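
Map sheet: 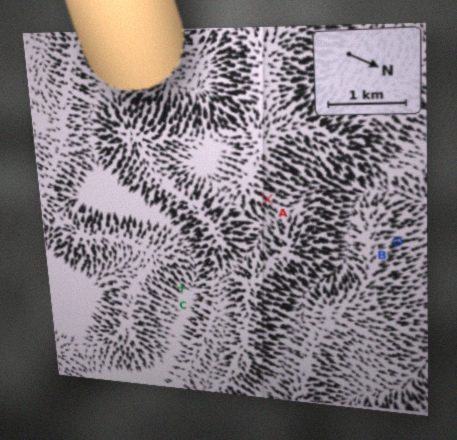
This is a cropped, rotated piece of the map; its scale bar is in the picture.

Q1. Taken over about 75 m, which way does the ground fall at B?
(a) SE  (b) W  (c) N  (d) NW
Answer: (d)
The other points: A N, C N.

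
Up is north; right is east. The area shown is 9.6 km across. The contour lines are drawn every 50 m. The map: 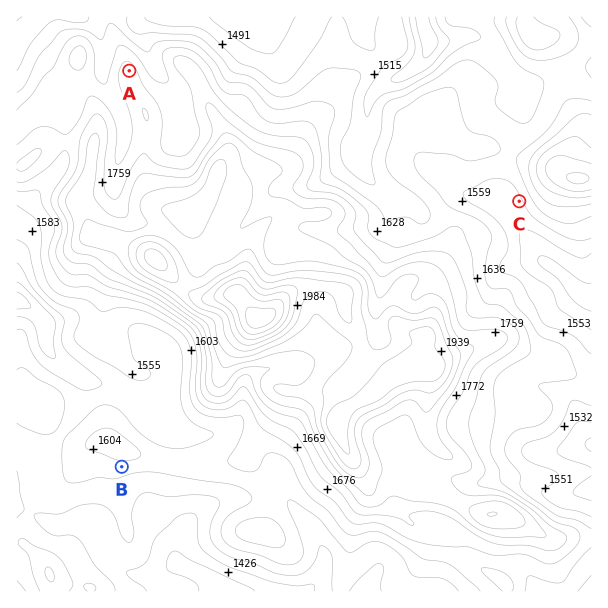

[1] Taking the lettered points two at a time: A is above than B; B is above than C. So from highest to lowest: A B C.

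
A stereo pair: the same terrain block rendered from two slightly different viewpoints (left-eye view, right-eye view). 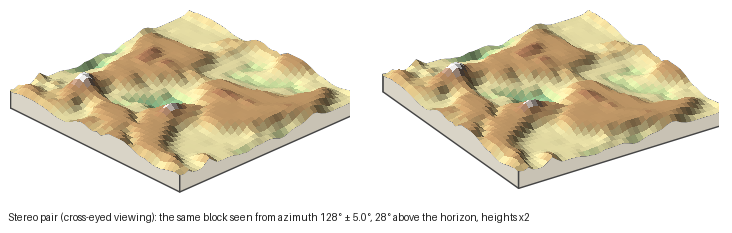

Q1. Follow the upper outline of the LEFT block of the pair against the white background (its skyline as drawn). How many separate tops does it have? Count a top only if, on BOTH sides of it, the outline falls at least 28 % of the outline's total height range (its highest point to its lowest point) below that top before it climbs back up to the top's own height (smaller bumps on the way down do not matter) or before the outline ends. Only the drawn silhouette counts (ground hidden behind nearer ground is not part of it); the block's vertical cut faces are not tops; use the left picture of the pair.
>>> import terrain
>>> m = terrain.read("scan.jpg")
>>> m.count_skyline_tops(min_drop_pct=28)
1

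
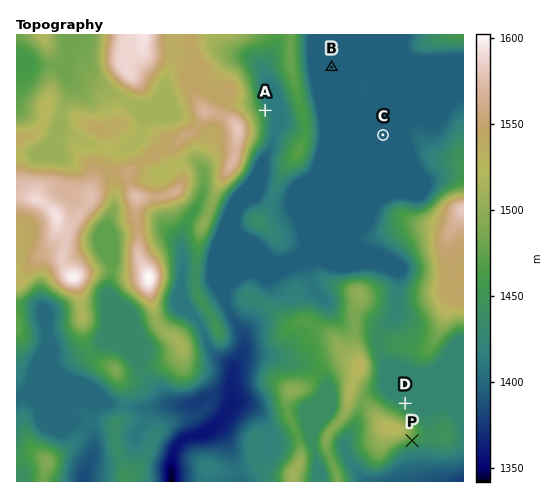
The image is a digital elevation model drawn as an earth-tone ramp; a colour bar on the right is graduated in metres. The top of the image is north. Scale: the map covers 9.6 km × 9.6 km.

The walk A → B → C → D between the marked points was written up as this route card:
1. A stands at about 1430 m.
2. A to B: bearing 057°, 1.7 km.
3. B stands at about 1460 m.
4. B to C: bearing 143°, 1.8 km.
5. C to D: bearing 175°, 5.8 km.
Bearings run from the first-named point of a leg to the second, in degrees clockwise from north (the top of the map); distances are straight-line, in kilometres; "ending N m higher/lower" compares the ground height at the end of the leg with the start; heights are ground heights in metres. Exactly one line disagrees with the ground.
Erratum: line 3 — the height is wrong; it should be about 1400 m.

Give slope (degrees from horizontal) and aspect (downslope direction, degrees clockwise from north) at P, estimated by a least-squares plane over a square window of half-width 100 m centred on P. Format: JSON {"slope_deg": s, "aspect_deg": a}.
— {"slope_deg": 12, "aspect_deg": 149}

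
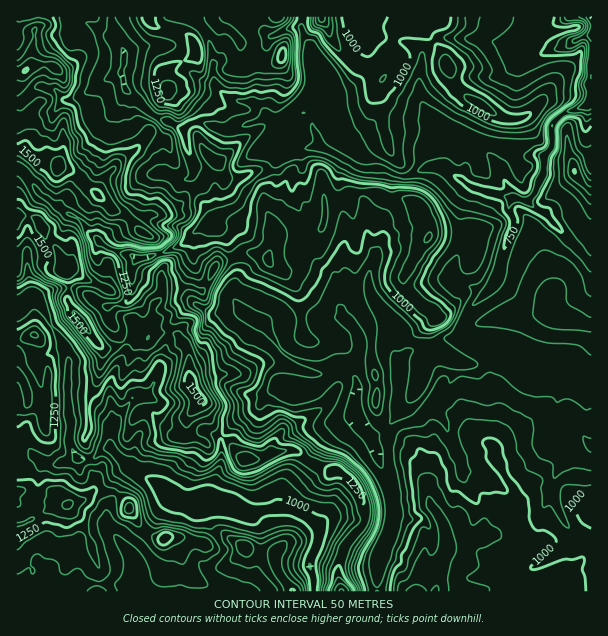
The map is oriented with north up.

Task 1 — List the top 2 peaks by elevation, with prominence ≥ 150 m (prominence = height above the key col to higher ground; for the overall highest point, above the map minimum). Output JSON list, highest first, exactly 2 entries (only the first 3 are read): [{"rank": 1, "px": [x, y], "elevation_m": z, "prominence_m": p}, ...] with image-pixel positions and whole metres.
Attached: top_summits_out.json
[{"rank": 1, "px": [66, 272], "elevation_m": 1598, "prominence_m": 1104}, {"rank": 2, "px": [59, 167], "elevation_m": 1579, "prominence_m": 204}]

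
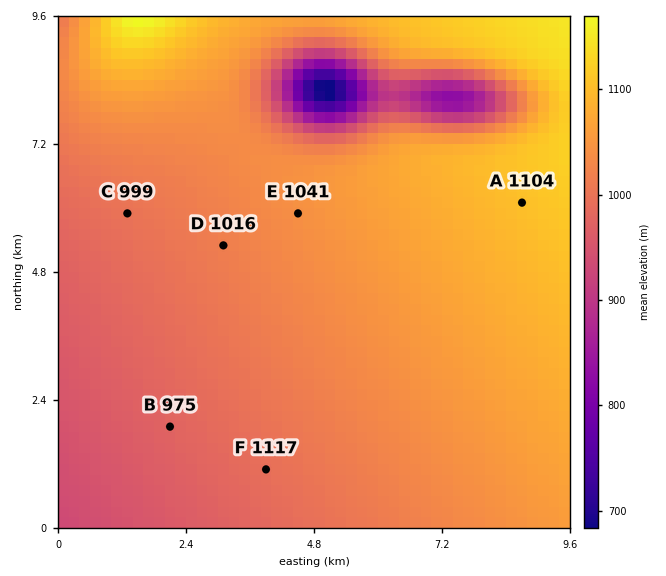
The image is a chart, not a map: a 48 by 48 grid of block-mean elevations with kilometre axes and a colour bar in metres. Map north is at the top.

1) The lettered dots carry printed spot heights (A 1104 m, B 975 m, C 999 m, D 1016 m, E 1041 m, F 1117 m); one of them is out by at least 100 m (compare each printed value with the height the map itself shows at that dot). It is F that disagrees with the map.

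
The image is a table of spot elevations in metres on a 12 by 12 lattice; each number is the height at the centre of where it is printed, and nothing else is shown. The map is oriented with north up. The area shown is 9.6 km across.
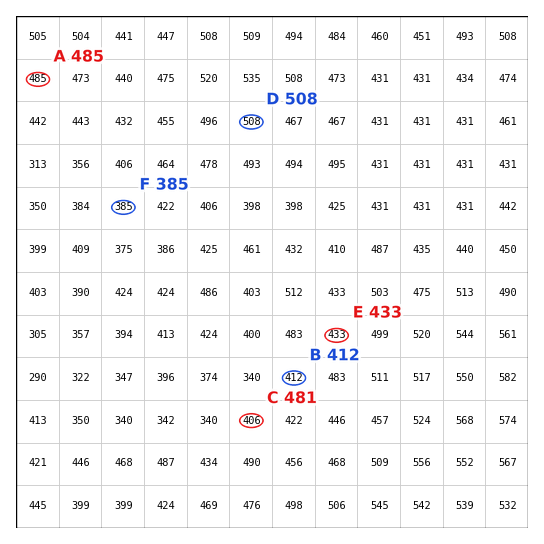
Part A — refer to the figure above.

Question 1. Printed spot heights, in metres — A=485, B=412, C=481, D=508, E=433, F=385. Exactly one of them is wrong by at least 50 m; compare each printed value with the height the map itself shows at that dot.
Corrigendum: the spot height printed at C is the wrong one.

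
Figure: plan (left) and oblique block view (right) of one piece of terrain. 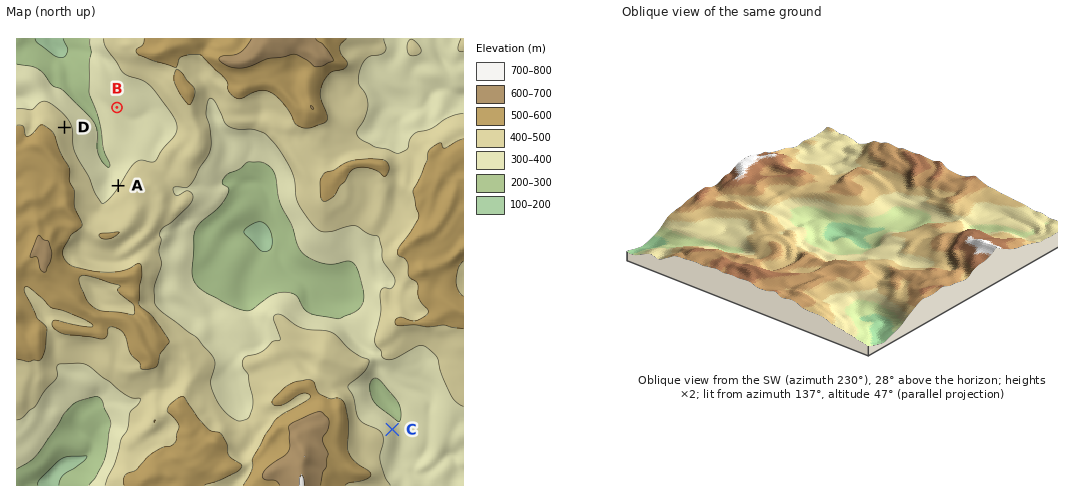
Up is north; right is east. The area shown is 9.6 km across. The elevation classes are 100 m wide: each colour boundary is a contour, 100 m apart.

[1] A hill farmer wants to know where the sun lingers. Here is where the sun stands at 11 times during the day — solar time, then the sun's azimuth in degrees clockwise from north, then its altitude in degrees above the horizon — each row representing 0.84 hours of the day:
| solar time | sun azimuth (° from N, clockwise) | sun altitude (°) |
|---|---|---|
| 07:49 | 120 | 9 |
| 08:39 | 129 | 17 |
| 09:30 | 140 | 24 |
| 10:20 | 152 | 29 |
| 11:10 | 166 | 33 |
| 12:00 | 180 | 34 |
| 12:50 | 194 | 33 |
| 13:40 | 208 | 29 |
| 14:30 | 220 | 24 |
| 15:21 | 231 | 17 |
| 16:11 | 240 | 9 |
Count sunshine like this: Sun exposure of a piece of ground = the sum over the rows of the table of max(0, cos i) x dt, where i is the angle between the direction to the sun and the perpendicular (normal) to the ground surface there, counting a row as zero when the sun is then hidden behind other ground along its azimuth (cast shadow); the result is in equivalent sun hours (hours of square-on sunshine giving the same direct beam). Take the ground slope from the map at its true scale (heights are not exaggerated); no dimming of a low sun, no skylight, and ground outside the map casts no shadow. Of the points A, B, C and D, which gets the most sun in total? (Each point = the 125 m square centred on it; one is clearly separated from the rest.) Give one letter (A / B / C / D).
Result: B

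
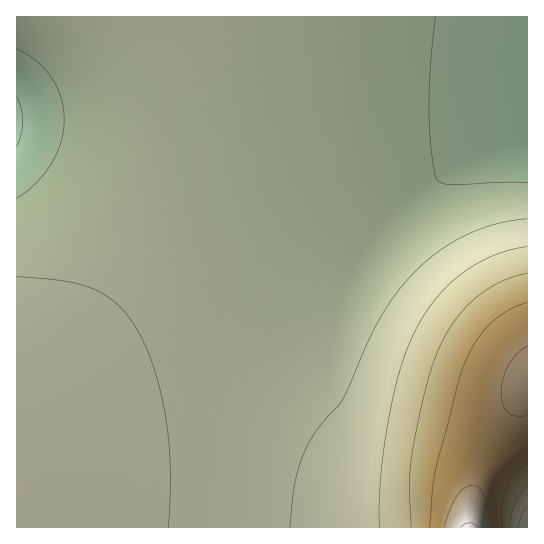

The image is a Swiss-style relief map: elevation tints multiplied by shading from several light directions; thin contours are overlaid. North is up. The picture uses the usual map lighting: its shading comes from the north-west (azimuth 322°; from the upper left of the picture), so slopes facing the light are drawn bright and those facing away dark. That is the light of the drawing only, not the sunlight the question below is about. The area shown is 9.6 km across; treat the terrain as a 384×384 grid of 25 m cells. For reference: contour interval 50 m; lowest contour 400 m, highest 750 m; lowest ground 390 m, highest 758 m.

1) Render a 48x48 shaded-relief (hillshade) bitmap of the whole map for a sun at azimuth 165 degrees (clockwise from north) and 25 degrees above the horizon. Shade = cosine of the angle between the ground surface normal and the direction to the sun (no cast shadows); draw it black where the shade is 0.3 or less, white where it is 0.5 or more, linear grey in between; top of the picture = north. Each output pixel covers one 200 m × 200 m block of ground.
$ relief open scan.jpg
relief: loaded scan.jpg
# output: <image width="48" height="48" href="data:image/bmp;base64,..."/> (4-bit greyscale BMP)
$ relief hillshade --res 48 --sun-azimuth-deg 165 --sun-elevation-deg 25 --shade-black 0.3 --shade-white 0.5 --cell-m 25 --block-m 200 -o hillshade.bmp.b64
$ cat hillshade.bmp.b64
<image width="48" height="48" href="data:image/bmp;base64,Qk32BAAAAAAAAHYAAAAoAAAAMAAAADAAAAABAAQAAAAAAIAEAAATCwAAEwsAABAAAAAAAAAAAAAAABEREQAiIiIAMzMzAERERABVVVUAZmZmAHd3dwCIiIgAmZmZAKqqqgC7u7sAzMzMAN3d3QDu7u4A////AJmZmZmZmZmZmZmZmZmZmZmIiIdkIjat/5mZmZmZmZmZmZmZmZmZmZmIiIdlM0at/5mZmZmZmZmZmZmZmZmZmZiIiId2RFet/5mZmZmZmZmZmZmZmZmZmYiIiHd2VVet/5mZmZmZmZmZmZmZmZmZmIiId3dmZmit/5mZmZmZmZmZmZmZmZmZmIiHd3ZmZnis/5mZmZmZmZmZmZmZmZmZiIiHd3ZmZ3mr35mZmZmZmZmZmZmZmZmZiIiHd2ZmZ4mrzZmZmZmZmZmZmZmZmZmZiIiHd2ZmZ4mrzJmZmZmZmZmZmZmZmZmZiIh3d2ZmZ4iavJmZmZmZmZmZmZmZmZmZiIh3d2ZmZ3iau5mZmZmZmZmZmZmZmZmZiIh3d2ZmZ3iZqpmZmZmZmZmZmZmZmZmZiIh3dmZmZ3eJmpmZmZmZmZmZmZmZmZmZmIh3dmZmZneImZmZmZmZmZmZmZmZmZmZmIh3dmZmZmd3iJmZmZmZmZmZmZmZmZmZmIh3dmZlVmZnd5mZmZmZmZmZmZmZmZmZmIh3ZmZVVVVmZ5mZmZmZmZmZmZmZmZmZmYh3ZmVVVVVVZpmZmZmZmZmZmZmZmZmZmYh3ZmVVRERFVZmZmZmZmZmZmZmZmZmZmYh3ZlVURERERImZmZmZmZmZmZmZmZmZmZiHZlVUREMzRIiJmZmZmZmZmZmZmZmZmZiHdlVEQzMzM4iImZmZmZmZmZmZmZmZmZiHdmVUQzMzM4iIiZmZmZmZmZmZmZmZmZmIdmVUQzMyIoiIiJmZmZmZmZmZmZmZmZmId2VUQzMyIniIiImZmZmZmZmZmZmZmZmYh2ZVRDMyIneIiIiZmZmZmZmZmZmZmZmZh3ZVRDMzInd4iIiZmZmZmZmZmZmZmZmZiHdlVEMzM2d3iIiJmZmZmZmZmZmZmZmZmIdmVURDM2d3iIiJmZmZmZmZmZmZmZmZmYh3ZVVEQ2Z3eIiJmZmZmZmZmZmZmZmZmZiHdmVVRFZneIiJmZmZmZmZmZmZmZmZmZmYd2ZlVVZneIiJmZmZmZmZmZmZmZmZmZmZiHd2ZlZneIiJmZmZmZmZmZmZmZmZmZmZmYh3d1ZneIiJmZmZmZmZmZmZmZmZmZmZmZmIiFZ3iIiZmZmZmZmZmZmZmZmZmZmZmZmZmWd3iIiZmZmZmZmZmZmZmZmZmZmZmZmZmXeIiImZmZmZmZmZmZmZmZmZmZmZmZmZmYiIiZmZmZmZmZmZmZmZmZmZmZmZmZmZmZmZmZmZmZmZmZmZmZmZmZmZmZmZmZmZmaqpmZmZmZmZmZmZmZmZmZmZmZmZmZmZmbuqqpmZmZmZmZmZmZmZmZmZmZmZmZmZmcu6qqqqmZmZmZmZmZmZmZmZmZmZmZmZmcu7qqqqqqqpmZmZmZmZmZmZmZmZmZmZmcy7qqqqqqqqqqmZmZmZmZmZmZmZmZmZmcy7uqqqqqqqqqqqqZmZmZmZmZmZmZmZmsy7uqqqqqqqqqqqqqqpmZmZmZmZmZmqqsy7u6qqqqqqqqqqqqqqqpmZmZmZmaqqqg=="/>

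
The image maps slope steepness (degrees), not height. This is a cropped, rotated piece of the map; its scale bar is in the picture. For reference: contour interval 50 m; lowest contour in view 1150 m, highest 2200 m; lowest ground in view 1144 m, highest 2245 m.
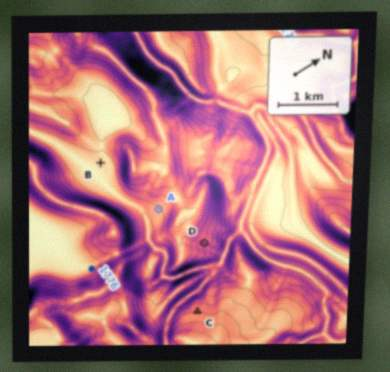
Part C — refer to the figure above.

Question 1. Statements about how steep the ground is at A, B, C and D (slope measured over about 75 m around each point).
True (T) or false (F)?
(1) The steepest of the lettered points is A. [F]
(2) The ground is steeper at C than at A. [T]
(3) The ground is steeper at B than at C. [F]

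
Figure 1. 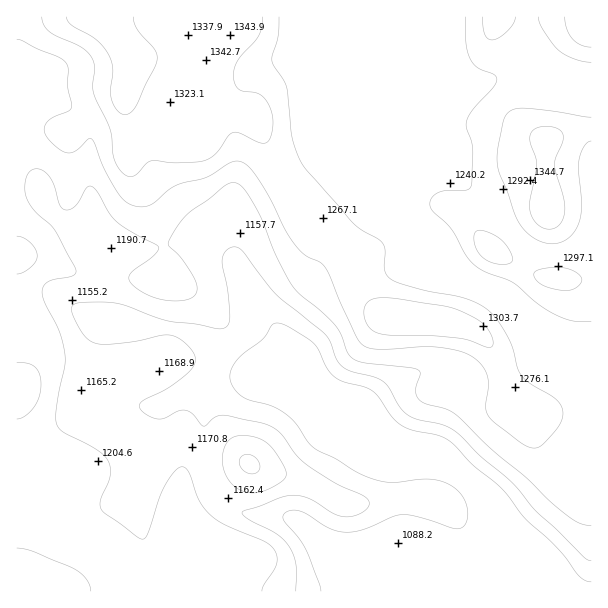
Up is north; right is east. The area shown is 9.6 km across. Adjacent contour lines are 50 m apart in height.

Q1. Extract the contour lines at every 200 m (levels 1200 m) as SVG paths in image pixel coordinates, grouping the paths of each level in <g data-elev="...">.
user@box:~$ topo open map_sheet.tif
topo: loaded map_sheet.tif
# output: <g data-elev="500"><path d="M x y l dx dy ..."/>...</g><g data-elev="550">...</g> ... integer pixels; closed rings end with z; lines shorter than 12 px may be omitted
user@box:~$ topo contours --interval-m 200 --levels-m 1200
<g data-elev="1200"><path d="M262 591l2-6 13-21 0-7-2-6-10-9-40-17-15-10-10-14-10-27-5-7-3 0-5 2-11 14-7 17-10 31-5 8-3 0-4-2-32-24-4-4 0-9 9-24 0-8-2-7-5-6-8-6-33-18-4-5-2-4 1-17 7-37 1-12-5-23-16-31-2-12 2-5 4-3 24-6 4-3 0-3-22-41-19-17-8-12-2-9 0-9 3-8 4-4 4-1 5 0 8 7 5 10 5 18 4 5 5 1 6-3 5-6 7-12 3-3 3 0 6 6 11 21 8 9 15 10 26 14 1 3-3 5-24 18-3 4 0 3 6 8 11 7 12 5 13 2 12-1 8-2 5-4 1-6-2-9-9-14-18-20 4-11 11-15 9-9 17-11 18-15 6-1 6 1 7 8 12 20 17 42 16 30 9 10 20 16 15 15 5 8 7 18 4 6 12 6 48 5 8 2 1 4-4 18 1 4 3 5 6 3 20 5 9 5 34 33 37 30 32 31 20 14 13 4"/><path d="M247 492l11 0 13-4 12-8 3-3 0-4-9-18-10-12-13-6-15-1-8 2-5 6-3 11 0 10 2 9 6 9 8 6z"/></g>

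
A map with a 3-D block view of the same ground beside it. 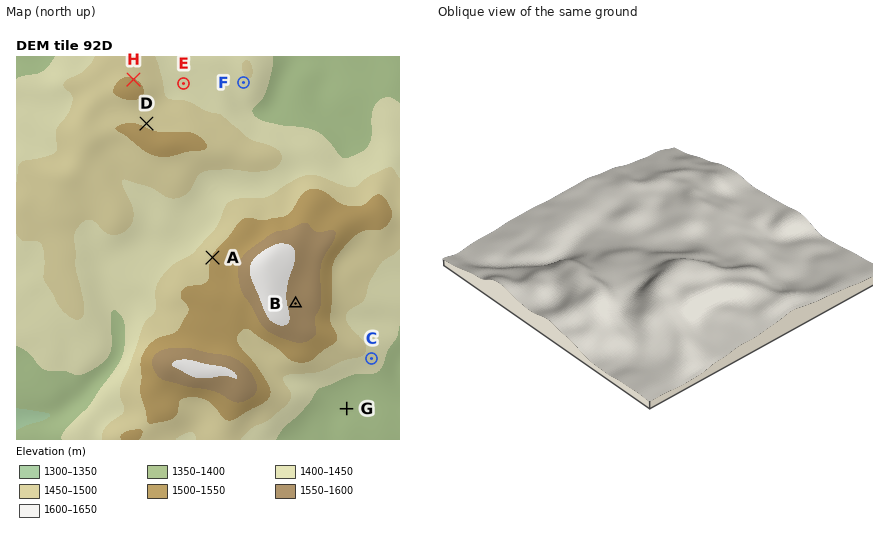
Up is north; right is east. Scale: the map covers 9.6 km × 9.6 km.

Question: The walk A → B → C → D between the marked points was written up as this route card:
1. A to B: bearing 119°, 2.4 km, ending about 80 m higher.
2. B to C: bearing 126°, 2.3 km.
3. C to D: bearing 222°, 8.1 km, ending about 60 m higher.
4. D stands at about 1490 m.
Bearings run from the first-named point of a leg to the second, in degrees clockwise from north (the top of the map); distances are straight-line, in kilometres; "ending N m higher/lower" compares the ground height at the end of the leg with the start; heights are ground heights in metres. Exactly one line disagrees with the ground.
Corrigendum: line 3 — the bearing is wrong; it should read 316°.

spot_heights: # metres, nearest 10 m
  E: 1440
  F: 1440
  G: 1370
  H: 1500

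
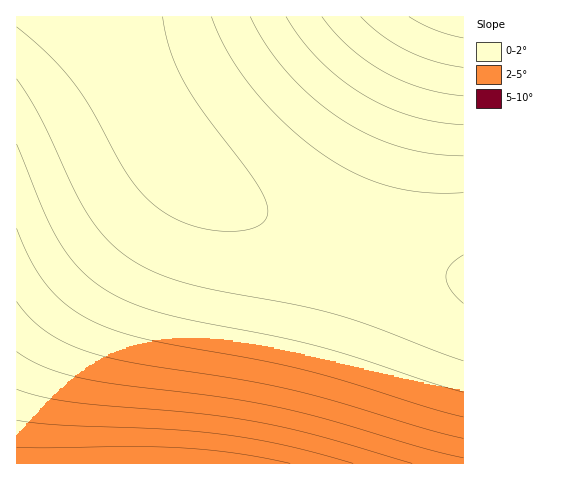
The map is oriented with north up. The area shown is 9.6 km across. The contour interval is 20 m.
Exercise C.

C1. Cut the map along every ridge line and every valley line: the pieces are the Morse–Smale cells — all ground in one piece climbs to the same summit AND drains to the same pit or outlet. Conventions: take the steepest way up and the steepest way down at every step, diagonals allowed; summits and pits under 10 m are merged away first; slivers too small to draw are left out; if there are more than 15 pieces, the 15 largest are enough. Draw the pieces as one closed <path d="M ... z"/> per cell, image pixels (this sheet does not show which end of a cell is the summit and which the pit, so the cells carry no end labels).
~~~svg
<path d="M97 16l-81 1 0 446 447 1 1-187-60-13-84-25-64-26-50-28-29-26-14-19-23-39z"/><path d="M463 16l-365 1 42 84 23 39 14 19 29 26 50 28 64 26 84 25 59 12z"/>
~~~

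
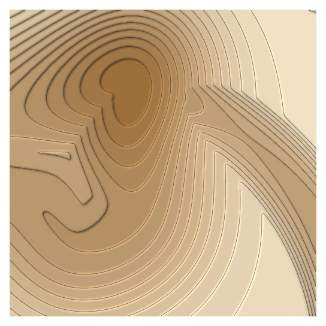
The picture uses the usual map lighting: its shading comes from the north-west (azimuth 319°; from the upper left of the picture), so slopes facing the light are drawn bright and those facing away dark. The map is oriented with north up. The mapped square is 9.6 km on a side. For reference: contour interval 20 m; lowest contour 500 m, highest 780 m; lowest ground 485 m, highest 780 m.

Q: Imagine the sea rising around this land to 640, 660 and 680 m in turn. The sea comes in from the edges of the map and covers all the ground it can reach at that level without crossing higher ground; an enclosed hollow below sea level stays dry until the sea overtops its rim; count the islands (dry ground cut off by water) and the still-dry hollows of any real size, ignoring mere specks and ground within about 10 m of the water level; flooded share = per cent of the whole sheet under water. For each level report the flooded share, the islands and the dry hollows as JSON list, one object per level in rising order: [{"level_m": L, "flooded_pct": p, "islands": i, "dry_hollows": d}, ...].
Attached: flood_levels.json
[{"level_m": 640, "flooded_pct": 58, "islands": 0, "dry_hollows": 0}, {"level_m": 660, "flooded_pct": 65, "islands": 0, "dry_hollows": 0}, {"level_m": 680, "flooded_pct": 71, "islands": 0, "dry_hollows": 0}]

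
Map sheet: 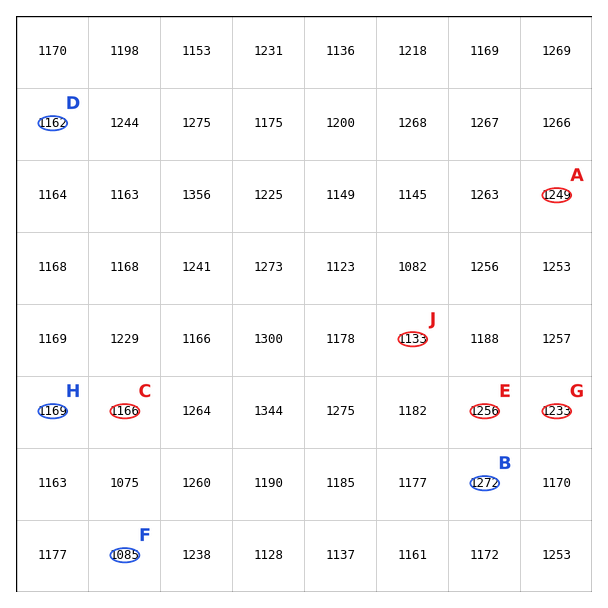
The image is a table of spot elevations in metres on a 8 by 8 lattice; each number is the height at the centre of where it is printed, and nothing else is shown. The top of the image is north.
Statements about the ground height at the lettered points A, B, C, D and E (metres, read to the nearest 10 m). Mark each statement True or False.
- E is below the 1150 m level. False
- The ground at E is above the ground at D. True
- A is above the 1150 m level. True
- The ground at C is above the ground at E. False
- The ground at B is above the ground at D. True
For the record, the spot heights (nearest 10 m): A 1250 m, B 1270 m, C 1170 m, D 1160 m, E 1260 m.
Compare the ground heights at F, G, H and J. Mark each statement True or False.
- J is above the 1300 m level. False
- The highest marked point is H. False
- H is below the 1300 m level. True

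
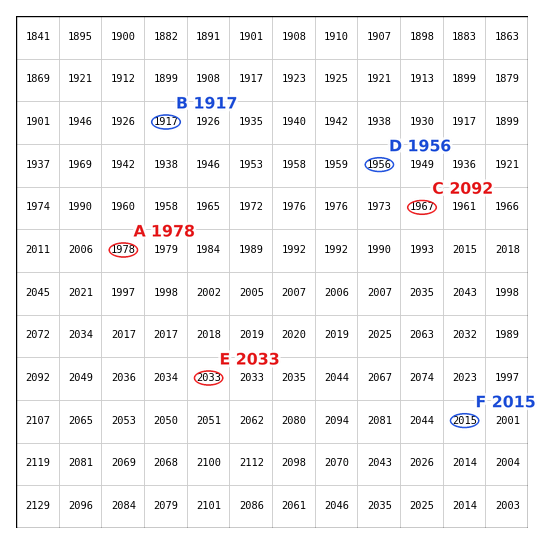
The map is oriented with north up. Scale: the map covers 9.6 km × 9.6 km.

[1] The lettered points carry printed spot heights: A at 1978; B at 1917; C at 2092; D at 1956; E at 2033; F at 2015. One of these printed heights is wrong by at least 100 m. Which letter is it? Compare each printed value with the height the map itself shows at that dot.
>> C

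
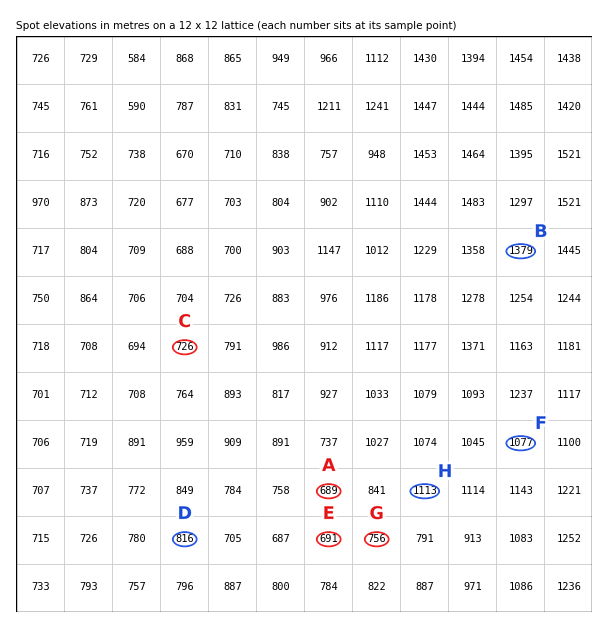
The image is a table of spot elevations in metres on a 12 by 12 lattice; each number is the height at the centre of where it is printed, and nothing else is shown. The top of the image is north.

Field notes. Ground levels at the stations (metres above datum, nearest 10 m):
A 690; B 1380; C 730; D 820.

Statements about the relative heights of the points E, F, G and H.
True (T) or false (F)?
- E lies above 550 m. T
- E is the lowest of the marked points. T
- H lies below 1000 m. F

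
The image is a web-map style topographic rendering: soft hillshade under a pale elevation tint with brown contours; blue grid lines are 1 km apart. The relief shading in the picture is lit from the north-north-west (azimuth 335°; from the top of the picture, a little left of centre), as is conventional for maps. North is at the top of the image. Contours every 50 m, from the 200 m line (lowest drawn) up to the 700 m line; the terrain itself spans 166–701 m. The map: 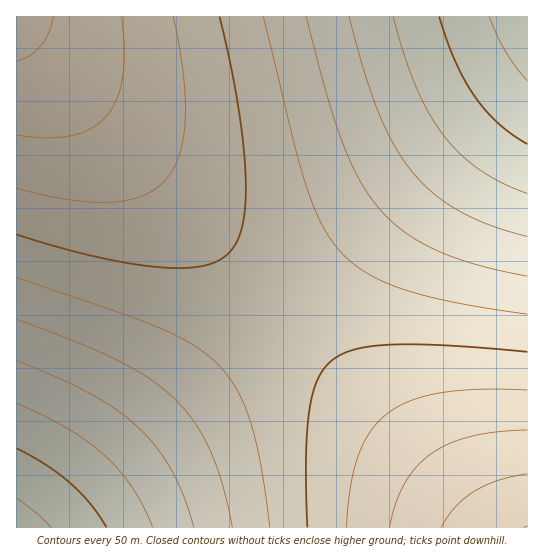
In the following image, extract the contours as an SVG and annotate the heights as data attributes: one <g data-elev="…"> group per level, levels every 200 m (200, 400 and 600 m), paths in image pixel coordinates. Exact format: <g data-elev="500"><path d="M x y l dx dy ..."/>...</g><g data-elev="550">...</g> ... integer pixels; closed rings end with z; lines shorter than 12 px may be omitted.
<g data-elev="200"><path d="M17 498l18 14 16 15"/><path d="M527 81l-21-28-17-36"/></g><g data-elev="400"><path d="M17 319l61 24 40 17 32 19 24 19 20 24 16 28 13 35 9 42"/><path d="M527 276l-52-12-39-14-31-18-14-11-12-12-19-28-17-38-16-48-21-78"/></g><g data-elev="600"><path d="M527 430l-30 2-26 4-21 7-19 11-14 13-12 16-9 20-7 24"/><path d="M17 135l29 3 25-2 20-8 15-11 11-18 6-22 1-28-3-32"/></g>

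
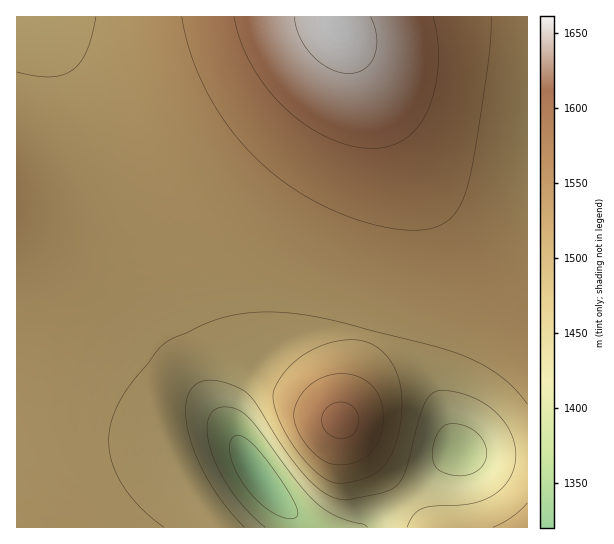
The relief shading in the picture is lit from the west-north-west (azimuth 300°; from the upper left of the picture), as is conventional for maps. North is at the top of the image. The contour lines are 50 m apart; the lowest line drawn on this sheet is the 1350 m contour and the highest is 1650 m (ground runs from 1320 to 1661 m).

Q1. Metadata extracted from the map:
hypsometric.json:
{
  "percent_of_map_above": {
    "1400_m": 96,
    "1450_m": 90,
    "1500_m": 75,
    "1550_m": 22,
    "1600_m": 8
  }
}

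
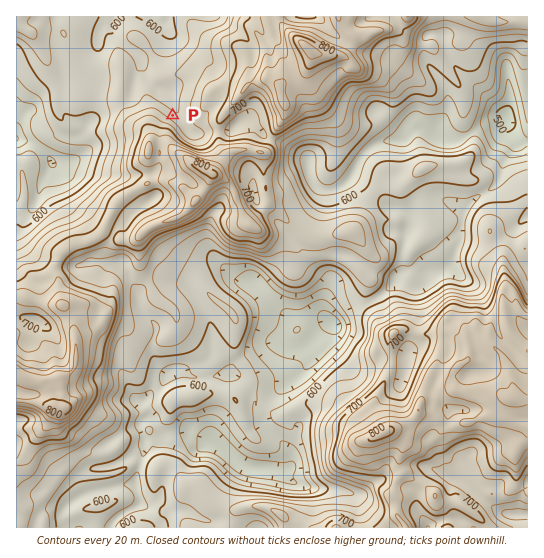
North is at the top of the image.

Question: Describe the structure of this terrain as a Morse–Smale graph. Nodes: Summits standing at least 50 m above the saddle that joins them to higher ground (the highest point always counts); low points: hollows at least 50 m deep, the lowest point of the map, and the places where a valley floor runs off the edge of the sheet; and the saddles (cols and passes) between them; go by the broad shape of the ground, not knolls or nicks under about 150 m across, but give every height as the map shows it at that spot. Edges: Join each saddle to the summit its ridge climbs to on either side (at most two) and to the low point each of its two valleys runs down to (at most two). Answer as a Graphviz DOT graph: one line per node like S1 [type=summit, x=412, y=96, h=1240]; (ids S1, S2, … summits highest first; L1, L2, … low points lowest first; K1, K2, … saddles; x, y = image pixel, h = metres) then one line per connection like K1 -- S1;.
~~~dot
graph terrain {
  S1 [type=summit, x=306, y=47, h=832];
  S2 [type=summit, x=62, y=407, h=814];
  S3 [type=summit, x=385, y=433, h=811];
  S4 [type=summit, x=211, y=174, h=809];
  L1 [type=low, x=506, y=118, h=488];
  L2 [type=low, x=333, y=323, h=505];
  L3 [type=low, x=17, y=139, h=517];
  L4 [type=low, x=235, y=458, h=522];
  L5 [type=low, x=518, y=514, h=631];
  K1 [type=saddle, x=446, y=425, h=742];
  K2 [type=saddle, x=395, y=486, h=726];
  K3 [type=saddle, x=78, y=243, h=708];
  K4 [type=saddle, x=219, y=131, h=690];
  K5 [type=saddle, x=271, y=139, h=686];
  K6 [type=saddle, x=318, y=237, h=653];
  K7 [type=saddle, x=150, y=285, h=642];
  K8 [type=saddle, x=367, y=303, h=595];
  K9 [type=saddle, x=265, y=409, h=579];
  K1 -- S3;
  K1 -- L1;
  K1 -- L5;
  K2 -- S3;
  K2 -- L4;
  K2 -- L5;
  K3 -- S2;
  K3 -- S4;
  K3 -- L3;
  K4 -- S1;
  K4 -- S4;
  K4 -- L1;
  K4 -- L3;
  K5 -- S1;
  K5 -- S4;
  K5 -- L1;
  K6 -- S1;
  K6 -- S4;
  K6 -- L1;
  K6 -- L2;
  K7 -- S1;
  K7 -- S4;
  K7 -- L2;
  K8 -- S1;
  K8 -- S3;
  K8 -- L1;
  K8 -- L2;
  K9 -- S1;
  K9 -- S3;
  K9 -- L2;
  K9 -- L4;
}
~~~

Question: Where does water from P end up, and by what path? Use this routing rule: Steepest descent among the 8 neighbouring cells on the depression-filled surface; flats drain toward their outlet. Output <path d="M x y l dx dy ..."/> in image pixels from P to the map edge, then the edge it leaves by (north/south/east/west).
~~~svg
<path d="M173 115l2-2 0-7-2-5 0-4-4-3-8-1-15-15-1-3-2-12-2-5-7-7-1 0-11-9-1 0-10-9 0-10 3-4 0-2"/>
exit: north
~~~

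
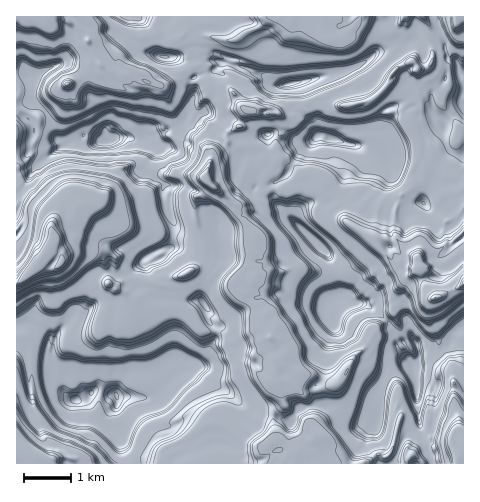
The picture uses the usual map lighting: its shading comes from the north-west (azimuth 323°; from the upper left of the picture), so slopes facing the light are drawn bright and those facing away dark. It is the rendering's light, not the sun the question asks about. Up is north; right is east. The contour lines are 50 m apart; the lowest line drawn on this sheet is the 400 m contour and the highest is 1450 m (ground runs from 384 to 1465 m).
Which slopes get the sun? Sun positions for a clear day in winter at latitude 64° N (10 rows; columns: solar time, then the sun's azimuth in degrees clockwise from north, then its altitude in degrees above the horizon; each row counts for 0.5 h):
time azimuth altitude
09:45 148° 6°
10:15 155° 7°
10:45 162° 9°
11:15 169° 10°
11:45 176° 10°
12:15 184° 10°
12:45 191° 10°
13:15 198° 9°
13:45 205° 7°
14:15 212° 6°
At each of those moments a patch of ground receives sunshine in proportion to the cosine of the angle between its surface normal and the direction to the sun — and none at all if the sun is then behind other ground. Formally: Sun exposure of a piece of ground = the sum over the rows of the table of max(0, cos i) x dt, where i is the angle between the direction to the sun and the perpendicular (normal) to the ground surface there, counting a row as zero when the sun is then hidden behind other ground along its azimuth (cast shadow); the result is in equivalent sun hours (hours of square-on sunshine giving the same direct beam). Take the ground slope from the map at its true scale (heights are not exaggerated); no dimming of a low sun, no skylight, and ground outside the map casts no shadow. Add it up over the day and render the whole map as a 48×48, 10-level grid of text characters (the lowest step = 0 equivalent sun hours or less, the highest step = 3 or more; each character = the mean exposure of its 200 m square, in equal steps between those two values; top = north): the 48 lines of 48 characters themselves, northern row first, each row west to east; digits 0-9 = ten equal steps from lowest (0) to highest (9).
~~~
432222221000000111222110025422222221124227572433
999553222000000111221000047742222222252123112369
533863212000000011223323555687753222432100001265
898654322200000123222576532247899988720000000138
774310022121000000222112322222334454100000000237
134100022222100000122000002345543200000007515213
010000122222221001221000000000000000000043773321
000127378532354221342110000000000000000252223222
002644345678888841233111000000001100002732223242
001469823455665433123210000001222233578542224410
000131110002345662000013677532279668789742222420
000000000000011210000000345543631467753253221220
000000000000000000000003422246100001111115221012
000000000000000000000011110010000000000001321023
000000000000000000000001111110000000000000222213
000000000000000000000100111121000000000000122210
000000000000000000000110111221111000000000111111
000000000000000165552000011211222100000000111111
000001110000000000258500001112222210000000000001
000001112221012002379830000357752210000000000000
100001122642112002355662100112312210000000000000
010001128722112003222245100001132210000000000000
000001144222322102221114210000036346000000000000
000111142237832211221112221000003735820000000000
000120232244335400111112222210000263483121000000
001221332521340000011111222211000027438311000000
002326669773200000002100222001100012743621110000
028999872112100111442101222321241111363352530000
699999622201222237632112222211320111136443510001
999984232562222222364252222211200000001359420028
897227874222222222103366322001000000000123435789
944994110222222222200325522100000000000136689998
321121101222222366210232222210000000000162599876
111221101222235988731112222220000000001132365541
001101124676799433599522532221000000012222126300
000001126546643667544532232222100000012201001000
000002334555666200143342132222100000222100000000
000000012222111000000032312222100001423000000000
000000000111110000000012342222232004334000000200
000000001111100000000004263222242246241000000010
000000000000100000000001227425534683210011000000
000000000000000000000000112652200011200011000000
000000000000000000001221110021000001100010000000
000000000000000000012222100000010000000011001000
000000000000010000022222100000121000000010000101
100000000000010001222222101222222200000010001222
210000000000110122222122232222222220000020002442
222113220001221222222222242222222221004742722442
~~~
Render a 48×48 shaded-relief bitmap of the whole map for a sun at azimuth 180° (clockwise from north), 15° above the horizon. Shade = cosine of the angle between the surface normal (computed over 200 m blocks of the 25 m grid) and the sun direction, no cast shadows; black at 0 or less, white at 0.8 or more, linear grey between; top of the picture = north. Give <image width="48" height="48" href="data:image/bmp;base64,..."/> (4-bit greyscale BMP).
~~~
<image width="48" height="48" href="data:image/bmp;base64,Qk32BAAAAAAAAHYAAAAoAAAAMAAAADAAAAABAAQAAAAAAIAEAAATCwAAEwsAABAAAAAAAAAAAAAAABEREQAiIiIAMzMzAERERABVVVUAZmZmAHd3dwCIiIgAmZmZAKqqqgC7u7sAzMzMAN3d3QDu7u4A////AFUQAzAAADQUVVRFRVhlVVVVUAAjc1BnhFEAAAAAACQANFVVVURVVVVVMAACYQFWdSAAAAAAAQQgAUVVVUAEQUVUAQABQgRDRQAAAAAARQFCACVVVUEBACVABAAARTJBAgAQAAAUNCAAMhNVVVQgEwAARVRSRSBAAAIAAAFDAUAAAhAkQ0VVqSACVYVTRAAxIBAAMhESATQxABAAAlWJmrZXhoZTQgABACARV5dFh1VVMAEABVepabmauGlTEAAAACEkaImIuWVVUgAzV2qFVVd2ilqEABM0IRQ1VVd3hlVVVSAVVmhVVVQgGHilADNFMwRVaJu7u6mGVVZVdVVVVTAAAHWFQmRBARVmm8zczNzLiLuXhUVVVTAwADVlSZdBAEV4iYnMvNy7zM2oZWVVVBMAAAVXWYh2EVVrdVeru7u7u7u4RYZVUwAAAANWZ4vLZVVZhVNWdmiru7hHVWVVQBAAAgACl63spoVqtlIlVVVou3MWZmVVAAADQAAFyr792sqbyphFVVVVZkBWeoVSAwM1UAAmi8zv7f7Km8t2dVVVVVaWqnVAJUWGVGZWapiLzv/+3KlodVVVVnqFhlVUVYa7u7mZe4QRfr///rdVNENFV5hkBFVXZZmbzIm4maUAAwnu7cuWVTABRFVVAFVVRWZVdpqIlYYAAABpmqu6llMAAQRVMEVSNAAAWLmKZDETMAAVU2eJZWqVAkRVVFVTQwADe5m4RAAzQzAEQUdWeom6Y1VVVVVTQAB8qauUMQAAAzETElhli6VoZFVVVVQBAAjcqqUAAAAAABMgBFiWVnVTJVVVaVABAozJZxAAAAAUIAMQFVa6ZSRRN1VWqUAhJ7p1QAAkREJFUxEBNVWKdBVRVmmstQJEq6dVMTRFRVNVVTAAJFRDQhQyQ1nucANYu7dVVFRCJVZlVUAAAAAAAAADdXnGICVXZ3ZVMhAAAldVVTAAAAAAAAAEh2dwElVVRFVTAAAAAFVVVSEAAAAAAAMyEAADJFVVZBAAAAEkUEVVVCVAAAAAAAAAAAADFVVVUgAAEjRVUzVVRERTAAAAAAAAAxAAJVU0MBAAADVVVVVURWRVVCMAABJIhSEARlUSRlIAJWVVWWVDVjRmvbmpp2Z6hSADRnVmeqmqu5ZVelUzRARW3/7dzLzLlkAER7vLiKzu7cypl1U1QRRJzv7v7v/9ylUUV5uXVWvL3u7blVVXQER8zMrf//7euoimVAAAAAR1RFjLdVVnUlVprIm+/tzMl6qVUQAAAAAAAAA7hVVlZUUgFlq7qYmVNZlUQiACEAAAACIElXdlVFVAADZmVVMABGZCIQKK3bljAAAwaal1Q5vGACVVVAAAAVVDElnMzd3cyjASBoRlSM7v2GVUQAACRFVXiamIibze/9gkEQE0bN3N3IVTADV7uFVpu5dmm7vMzNuVUwQ1rdzNyVVQAkRnZVVWVXiJu6qHZ5mGVVVWvMzLllRAIAA1VVVUMiarhmVVVVllWGdXq9umVlUyIAAlVVVVUwKqZVVVVFhlWnhoiw=="/>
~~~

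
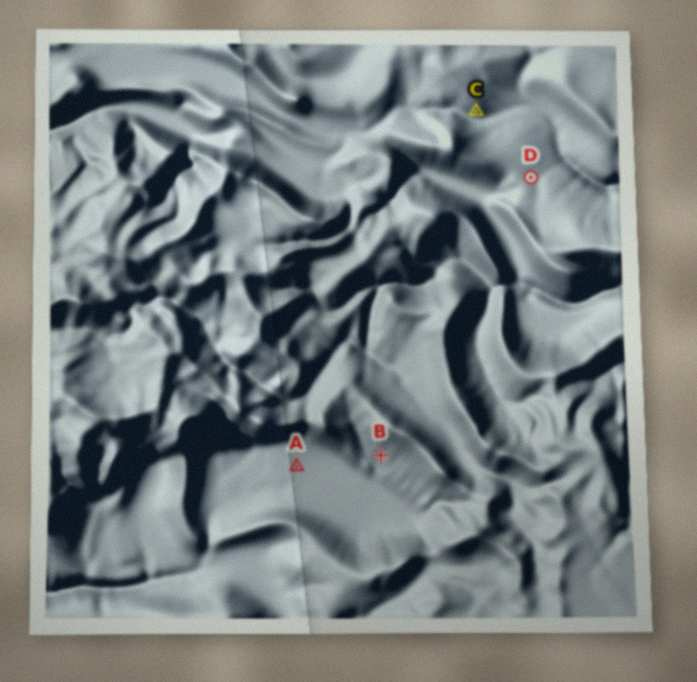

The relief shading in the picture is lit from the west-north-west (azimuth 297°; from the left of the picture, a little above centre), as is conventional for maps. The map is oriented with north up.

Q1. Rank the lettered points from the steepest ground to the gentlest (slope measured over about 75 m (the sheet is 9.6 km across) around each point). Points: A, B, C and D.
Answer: B C D A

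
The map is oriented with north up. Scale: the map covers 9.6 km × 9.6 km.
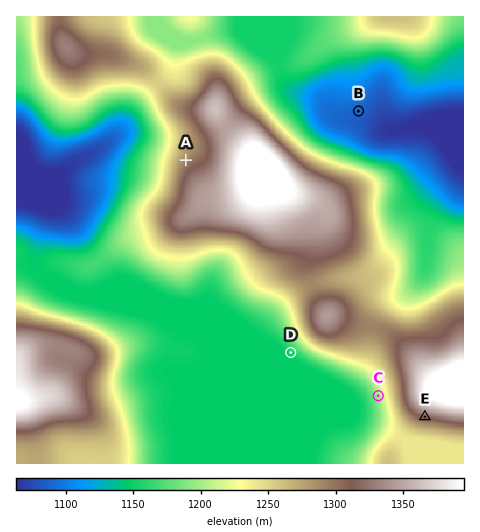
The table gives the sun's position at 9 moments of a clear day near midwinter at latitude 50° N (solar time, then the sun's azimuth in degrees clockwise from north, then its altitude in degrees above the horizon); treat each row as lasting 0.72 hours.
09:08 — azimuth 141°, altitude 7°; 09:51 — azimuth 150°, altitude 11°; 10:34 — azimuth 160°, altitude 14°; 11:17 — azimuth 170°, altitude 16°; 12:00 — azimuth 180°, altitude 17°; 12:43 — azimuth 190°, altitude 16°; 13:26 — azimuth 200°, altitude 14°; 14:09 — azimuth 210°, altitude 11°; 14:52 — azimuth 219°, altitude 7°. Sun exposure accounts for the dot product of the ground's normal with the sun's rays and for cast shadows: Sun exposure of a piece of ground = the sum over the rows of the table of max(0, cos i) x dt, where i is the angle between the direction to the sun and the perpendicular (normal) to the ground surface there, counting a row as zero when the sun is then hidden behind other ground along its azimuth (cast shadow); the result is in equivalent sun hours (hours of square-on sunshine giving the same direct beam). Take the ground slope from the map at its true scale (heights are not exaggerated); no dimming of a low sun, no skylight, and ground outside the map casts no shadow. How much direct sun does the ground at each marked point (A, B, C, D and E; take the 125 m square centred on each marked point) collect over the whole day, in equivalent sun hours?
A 1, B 1.4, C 1.7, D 1.8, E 2.4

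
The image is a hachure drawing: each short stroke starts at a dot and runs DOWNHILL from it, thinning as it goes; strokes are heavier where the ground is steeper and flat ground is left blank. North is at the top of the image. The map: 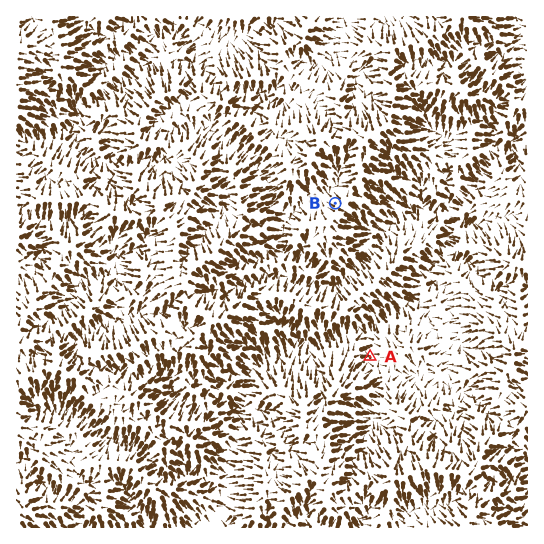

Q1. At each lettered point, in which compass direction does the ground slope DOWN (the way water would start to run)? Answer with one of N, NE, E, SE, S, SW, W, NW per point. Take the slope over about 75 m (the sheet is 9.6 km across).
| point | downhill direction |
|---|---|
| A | NW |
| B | NW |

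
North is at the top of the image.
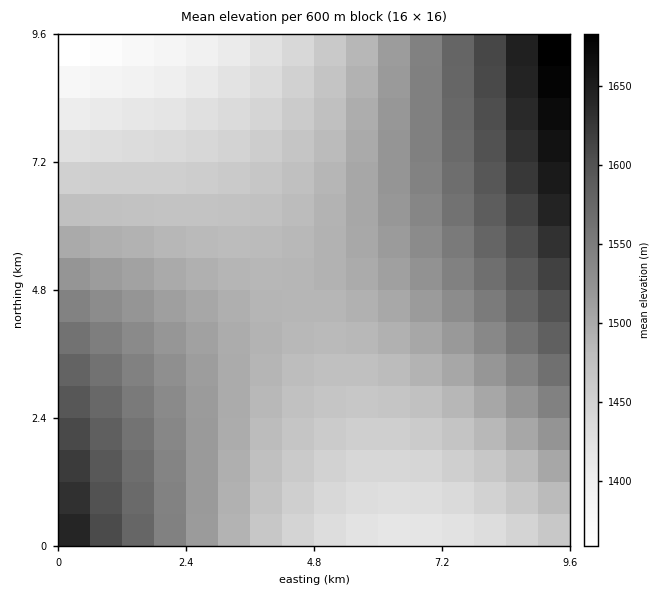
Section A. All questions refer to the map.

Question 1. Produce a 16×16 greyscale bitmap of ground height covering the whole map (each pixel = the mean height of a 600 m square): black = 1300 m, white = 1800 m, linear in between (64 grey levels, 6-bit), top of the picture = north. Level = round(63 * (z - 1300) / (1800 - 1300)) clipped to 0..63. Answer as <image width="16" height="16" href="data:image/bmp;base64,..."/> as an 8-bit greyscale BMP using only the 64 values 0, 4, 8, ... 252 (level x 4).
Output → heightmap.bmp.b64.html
<image width="16" height="16" href="data:image/bmp;base64,Qk02BQAAAAAAADYEAAAoAAAAEAAAABAAAAABAAgAAAAAAAABAAATCwAAEwsAAAABAAAAAAAAAAAAAAEBAQACAgIAAwMDAAQEBAAFBQUABgYGAAcHBwAICAgACQkJAAoKCgALCwsADAwMAA0NDQAODg4ADw8PABAQEAAREREAEhISABMTEwAUFBQAFRUVABYWFgAXFxcAGBgYABkZGQAaGhoAGxsbABwcHAAdHR0AHh4eAB8fHwAgICAAISEhACIiIgAjIyMAJCQkACUlJQAmJiYAJycnACgoKAApKSkAKioqACsrKwAsLCwALS0tAC4uLgAvLy8AMDAwADExMQAyMjIAMzMzADQ0NAA1NTUANjY2ADc3NwA4ODgAOTk5ADo6OgA7OzsAPDw8AD09PQA+Pj4APz8/AEBAQABBQUEAQkJCAENDQwBEREQARUVFAEZGRgBHR0cASEhIAElJSQBKSkoAS0tLAExMTABNTU0ATk5OAE9PTwBQUFAAUVFRAFJSUgBTU1MAVFRUAFVVVQBWVlYAV1dXAFhYWABZWVkAWlpaAFtbWwBcXFwAXV1dAF5eXgBfX18AYGBgAGFhYQBiYmIAY2NjAGRkZABlZWUAZmZmAGdnZwBoaGgAaWlpAGpqagBra2sAbGxsAG1tbQBubm4Ab29vAHBwcABxcXEAcnJyAHNzcwB0dHQAdXV1AHZ2dgB3d3cAeHh4AHl5eQB6enoAe3t7AHx8fAB9fX0Afn5+AH9/fwCAgIAAgYGBAIKCggCDg4MAhISEAIWFhQCGhoYAh4eHAIiIiACJiYkAioqKAIuLiwCMjIwAjY2NAI6OjgCPj48AkJCQAJGRkQCSkpIAk5OTAJSUlACVlZUAlpaWAJeXlwCYmJgAmZmZAJqamgCbm5sAnJycAJ2dnQCenp4An5+fAKCgoAChoaEAoqKiAKOjowCkpKQApaWlAKampgCnp6cAqKioAKmpqQCqqqoAq6urAKysrACtra0Arq6uAK+vrwCwsLAAsbGxALKysgCzs7MAtLS0ALW1tQC2trYAt7e3ALi4uAC5ubkAurq6ALu7uwC8vLwAvb29AL6+vgC/v78AwMDAAMHBwQDCwsIAw8PDAMTExADFxcUAxsbGAMfHxwDIyMgAycnJAMrKygDLy8sAzMzMAM3NzQDOzs4Az8/PANDQ0ADR0dEA0tLSANPT0wDU1NQA1dXVANbW1gDX19cA2NjYANnZ2QDa2toA29vbANzc3ADd3d0A3t7eAN/f3wDg4OAA4eHhAOLi4gDj4+MA5OTkAOXl5QDm5uYA5+fnAOjo6ADp6ekA6urqAOvr6wDs7OwA7e3tAO7u7gDv7+8A8PDwAPHx8QDy8vIA8/PzAPT09AD19fUA9vb2APf39wD4+PgA+fn5APr6+gD7+/sA/Pz8AP39/QD+/v4A////AKycjHxsYFRMRDw8PDxETFSomIh8bGBYTEhEQEBETFRcpJSIeGxkWFBMSEhITFRcaJyQhHhsZFxUUExQUFRcZHCUjIB4bGRcWFRUVFhgaHB8jIR8dGxkYFxYWFxgaHB4hIR8eHBoZGBcXFxgaGx4hJB8dHBsZGRgYGBgZGx0gIyYcGxoZGBgYGBgZGhwfIiUoGRkYGBcXFxcYGRsdICMmKhYWFhYWFhYXGBocHiEkKCsTExMUFBQVFhgaHB8iJSktEBARERITFBUXGRwfIiYqLg0ODg8QERIUFhkcHyMmKy8KCwwNDg8RExUYGx8jJyswBwgKCwwODxIUFxsfIycsMA="/>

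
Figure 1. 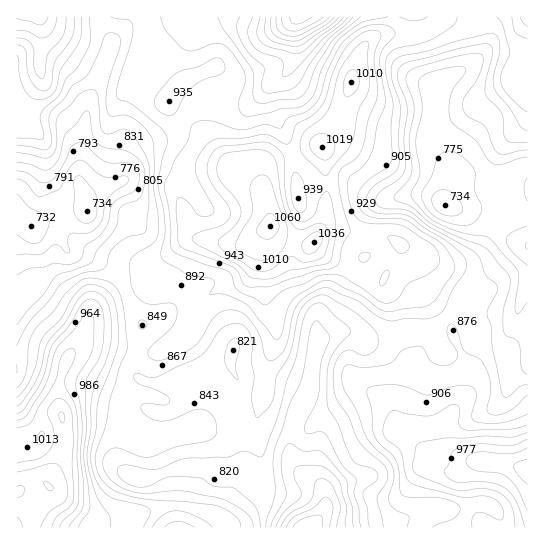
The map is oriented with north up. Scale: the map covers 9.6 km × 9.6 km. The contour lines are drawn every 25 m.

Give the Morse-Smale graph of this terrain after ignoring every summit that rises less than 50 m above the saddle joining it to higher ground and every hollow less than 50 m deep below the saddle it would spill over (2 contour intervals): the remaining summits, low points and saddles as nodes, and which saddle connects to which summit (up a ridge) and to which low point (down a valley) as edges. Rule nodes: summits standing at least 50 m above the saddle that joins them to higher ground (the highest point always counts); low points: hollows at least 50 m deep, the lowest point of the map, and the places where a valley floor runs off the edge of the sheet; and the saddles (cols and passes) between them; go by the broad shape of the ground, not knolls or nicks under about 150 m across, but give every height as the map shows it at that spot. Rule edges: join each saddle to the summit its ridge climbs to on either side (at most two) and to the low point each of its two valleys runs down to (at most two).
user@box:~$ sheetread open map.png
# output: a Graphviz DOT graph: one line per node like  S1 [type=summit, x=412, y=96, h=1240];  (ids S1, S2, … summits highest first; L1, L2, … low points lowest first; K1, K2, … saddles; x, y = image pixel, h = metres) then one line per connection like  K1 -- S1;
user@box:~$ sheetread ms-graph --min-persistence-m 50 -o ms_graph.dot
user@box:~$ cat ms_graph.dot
graph terrain {
  S1 [type=summit, x=18, y=491, h=1076];
  S2 [type=summit, x=270, y=226, h=1060];
  S3 [type=summit, x=527, y=471, h=1046];
  S4 [type=summit, x=38, y=17, h=1038];
  S5 [type=summit, x=527, y=17, h=967];
  L1 [type=low, x=307, y=527, h=651];
  L2 [type=low, x=299, y=17, h=664];
  L3 [type=low, x=33, y=226, h=732];
  L4 [type=low, x=445, y=205, h=734];
  K1 [type=saddle, x=293, y=155, h=962];
  K2 [type=saddle, x=482, y=17, h=898];
  K3 [type=saddle, x=98, y=17, h=892];
  K4 [type=saddle, x=445, y=315, h=873];
  K5 [type=saddle, x=126, y=290, h=867];
  K1 -- S2;
  K1 -- L1;
  K1 -- L2;
  K2 -- S2;
  K2 -- S5;
  K2 -- L4;
  K3 -- S2;
  K3 -- S4;
  K3 -- L3;
  K4 -- S2;
  K4 -- S3;
  K4 -- L1;
  K4 -- L4;
  K5 -- S1;
  K5 -- S2;
  K5 -- L1;
  K5 -- L3;
}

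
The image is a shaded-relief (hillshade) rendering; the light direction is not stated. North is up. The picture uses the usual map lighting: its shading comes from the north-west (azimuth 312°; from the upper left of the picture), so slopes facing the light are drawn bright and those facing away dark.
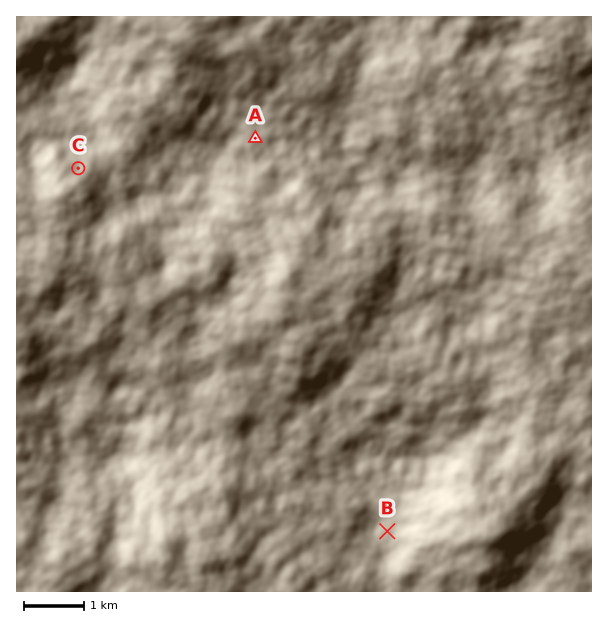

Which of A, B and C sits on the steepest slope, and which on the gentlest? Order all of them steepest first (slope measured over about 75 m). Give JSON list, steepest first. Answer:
["C", "B", "A"]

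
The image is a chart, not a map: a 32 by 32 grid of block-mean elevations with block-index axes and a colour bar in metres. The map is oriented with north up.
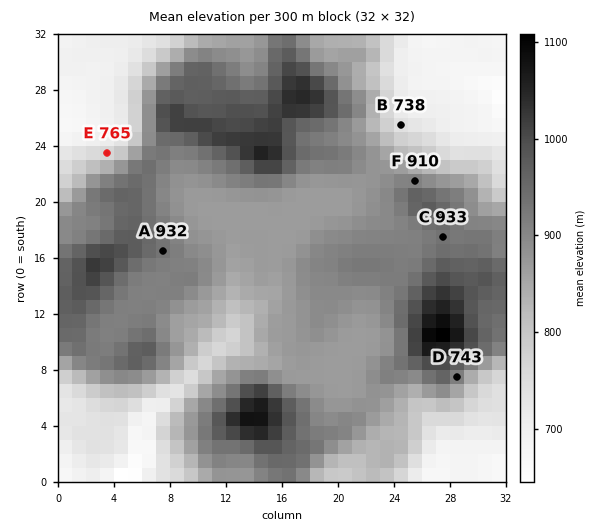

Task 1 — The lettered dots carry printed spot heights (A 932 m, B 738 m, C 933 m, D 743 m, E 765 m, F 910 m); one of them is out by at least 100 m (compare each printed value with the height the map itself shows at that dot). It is D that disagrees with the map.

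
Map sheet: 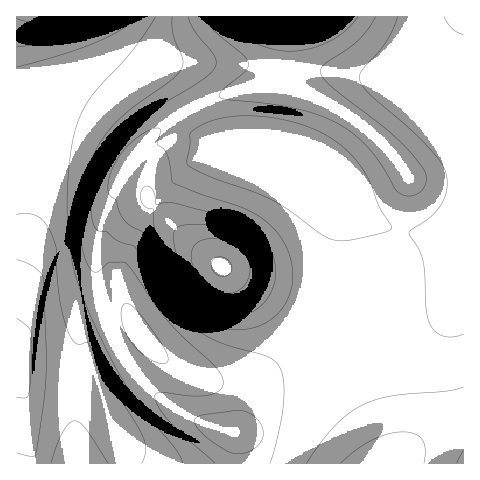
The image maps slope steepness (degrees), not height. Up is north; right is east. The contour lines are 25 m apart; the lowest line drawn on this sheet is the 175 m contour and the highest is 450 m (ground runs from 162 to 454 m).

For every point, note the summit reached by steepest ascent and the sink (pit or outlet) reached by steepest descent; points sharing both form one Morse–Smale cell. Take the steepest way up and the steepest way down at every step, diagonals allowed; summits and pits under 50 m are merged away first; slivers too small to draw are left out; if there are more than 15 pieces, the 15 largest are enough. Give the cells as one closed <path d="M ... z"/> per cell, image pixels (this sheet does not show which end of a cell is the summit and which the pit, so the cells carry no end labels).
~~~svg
<path d="M103 16l-87 1 0 129 32-8 27 2 13 4 41 22 14 15 4 15-7-5-9-2-9-1-4 2-12 21-7 23-4 24 1 28 12 43 11 21 17 25 21 20 21 15 19 11 27 9 46 6-1-19-8-15-16-13-22-5 26-3 28-14 17-13 22-21 14-20 13-30 3-20-1-32-8-32-8-19-9-12-19-13-43-11-38 0-10-2-13-16-27-46-12-10-20-7-11-7-12-16z"/><path d="M463 16l-359 1 11 23 12 16 11 7 20 7 12 10 27 46 13 16 10 2 28-1 18 3 39 10 20 12 18 18 16 21 17 14 21 10 29 3 38-2z"/><path d="M69 138l-21 0-32 9 0 316 240 1 11-15 3-13-46-6-41-16-26-19-21-20-17-25-14-30-7-27-3-20 3-34 8-28 13-22 12 0 9 2 7 5 1-2-5-13-14-15-44-23z"/><path d="M314 161l-2 0 8 7 12 19 12 37 2 39-8 34-18 30-32 32-36 21-29 4 22 5 16 13 8 15 2 19 22 6 14 7 21 15 135 0 1-230-19-2-25 2-30-6-23-14-24-28-18-18z"/><path d="M274 436l-4 1-3 12-10 15 71-1-21-14z"/>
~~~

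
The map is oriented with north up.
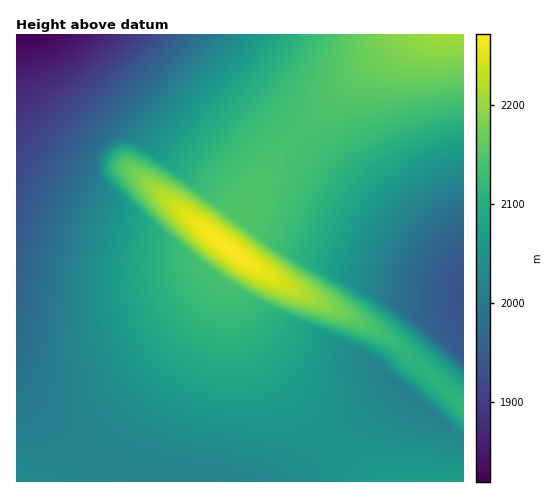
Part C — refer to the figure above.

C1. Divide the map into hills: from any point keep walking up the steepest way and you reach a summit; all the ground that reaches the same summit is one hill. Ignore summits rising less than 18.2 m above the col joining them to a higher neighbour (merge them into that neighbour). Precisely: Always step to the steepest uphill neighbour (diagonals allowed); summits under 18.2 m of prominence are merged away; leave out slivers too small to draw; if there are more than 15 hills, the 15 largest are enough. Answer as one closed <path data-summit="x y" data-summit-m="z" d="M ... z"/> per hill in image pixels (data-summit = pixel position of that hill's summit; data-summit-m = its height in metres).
<path data-summit="229 248" data-summit-m="2272" d="M179 34l-163 1 0 446 275 1 107-97 65 54 1-166-50-35-74-60-113-98z"/><path data-summit="460 35" data-summit-m="2208" d="M463 34l-284 1 48 45 113 98 74 60 49 34z"/><path data-summit="441 481" data-summit-m="2076" d="M399 385l-52 45-56 51 172 1 1-43z"/>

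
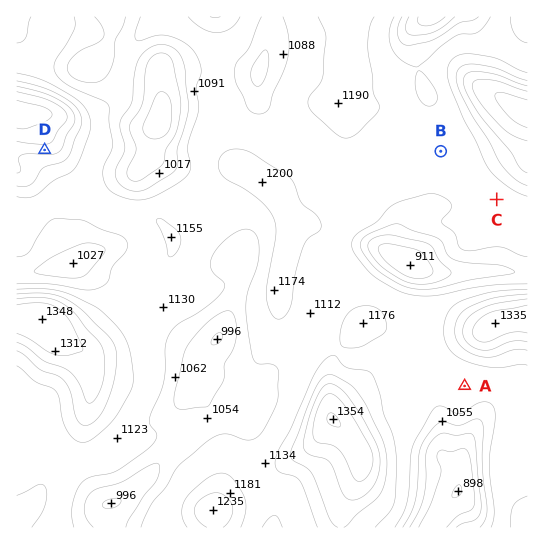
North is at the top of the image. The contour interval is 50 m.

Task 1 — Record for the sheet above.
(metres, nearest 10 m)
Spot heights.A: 1130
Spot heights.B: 1130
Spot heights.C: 1130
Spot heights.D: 1270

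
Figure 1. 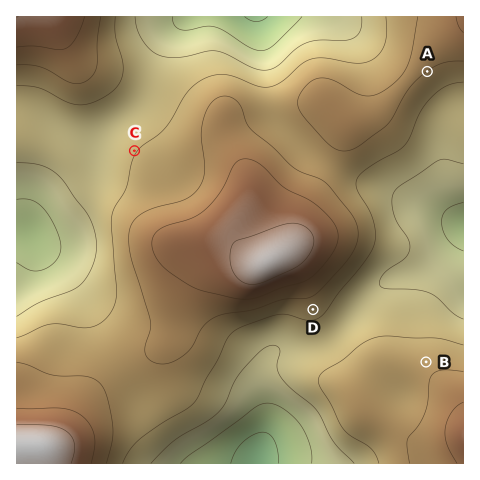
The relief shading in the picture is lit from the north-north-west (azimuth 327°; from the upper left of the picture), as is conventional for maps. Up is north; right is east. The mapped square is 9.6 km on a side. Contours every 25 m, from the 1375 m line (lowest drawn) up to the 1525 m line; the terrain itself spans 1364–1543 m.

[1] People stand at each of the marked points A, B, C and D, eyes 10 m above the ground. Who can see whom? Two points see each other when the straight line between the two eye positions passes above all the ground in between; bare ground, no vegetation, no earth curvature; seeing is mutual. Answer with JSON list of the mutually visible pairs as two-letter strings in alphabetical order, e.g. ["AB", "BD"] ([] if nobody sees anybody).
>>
["AB", "BD"]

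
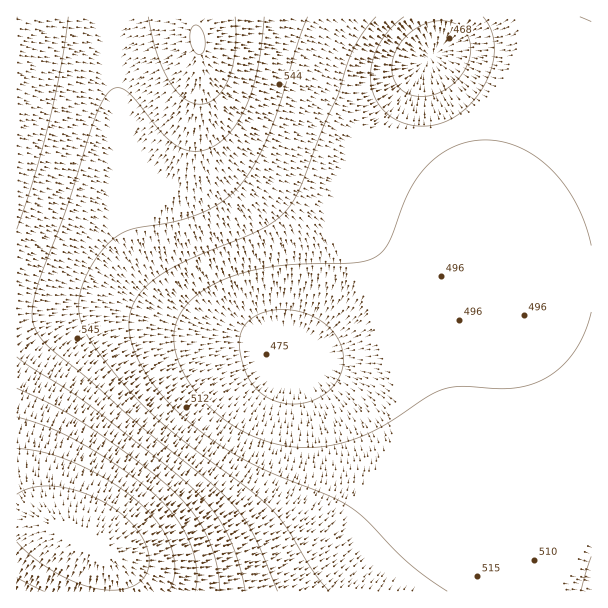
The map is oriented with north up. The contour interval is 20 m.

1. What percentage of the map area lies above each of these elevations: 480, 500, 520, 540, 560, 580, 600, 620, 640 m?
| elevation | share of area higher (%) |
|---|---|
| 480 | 96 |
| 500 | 73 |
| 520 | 44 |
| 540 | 33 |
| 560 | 23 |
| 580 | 14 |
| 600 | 9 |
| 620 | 7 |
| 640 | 5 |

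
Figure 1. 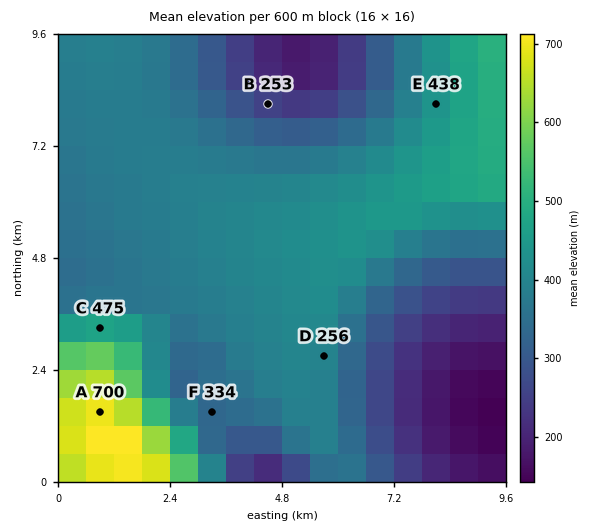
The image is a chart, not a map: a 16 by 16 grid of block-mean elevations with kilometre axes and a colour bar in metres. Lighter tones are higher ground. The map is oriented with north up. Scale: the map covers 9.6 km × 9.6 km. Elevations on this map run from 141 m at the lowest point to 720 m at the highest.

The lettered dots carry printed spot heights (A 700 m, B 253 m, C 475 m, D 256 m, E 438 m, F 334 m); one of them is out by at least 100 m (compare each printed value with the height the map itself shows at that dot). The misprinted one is D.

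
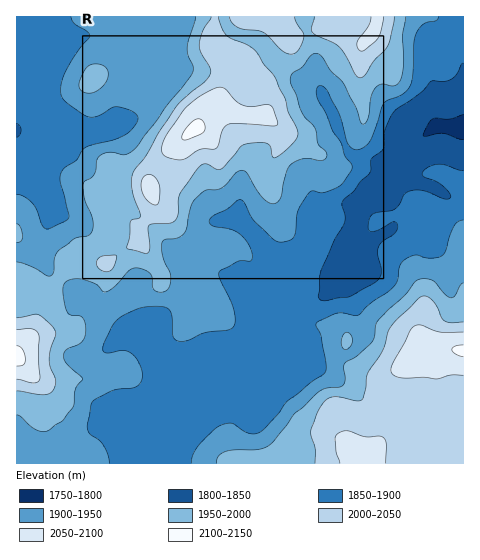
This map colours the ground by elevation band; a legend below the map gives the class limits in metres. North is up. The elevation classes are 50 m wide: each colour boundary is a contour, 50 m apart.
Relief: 1790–2110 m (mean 1930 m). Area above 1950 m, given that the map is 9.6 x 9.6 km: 34.1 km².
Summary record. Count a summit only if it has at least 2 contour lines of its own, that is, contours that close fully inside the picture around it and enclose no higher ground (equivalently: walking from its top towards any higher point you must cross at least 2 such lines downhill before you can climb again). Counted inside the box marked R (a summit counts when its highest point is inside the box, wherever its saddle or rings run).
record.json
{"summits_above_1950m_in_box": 1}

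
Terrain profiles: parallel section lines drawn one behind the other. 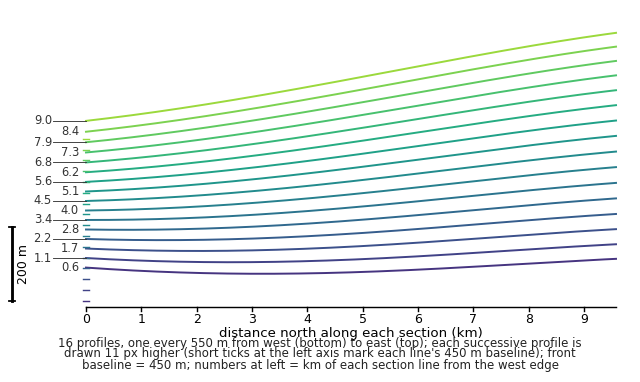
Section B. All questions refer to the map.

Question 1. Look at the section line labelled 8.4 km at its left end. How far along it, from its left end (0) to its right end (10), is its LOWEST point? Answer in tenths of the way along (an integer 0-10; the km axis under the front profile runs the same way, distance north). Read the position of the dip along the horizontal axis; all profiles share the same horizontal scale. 0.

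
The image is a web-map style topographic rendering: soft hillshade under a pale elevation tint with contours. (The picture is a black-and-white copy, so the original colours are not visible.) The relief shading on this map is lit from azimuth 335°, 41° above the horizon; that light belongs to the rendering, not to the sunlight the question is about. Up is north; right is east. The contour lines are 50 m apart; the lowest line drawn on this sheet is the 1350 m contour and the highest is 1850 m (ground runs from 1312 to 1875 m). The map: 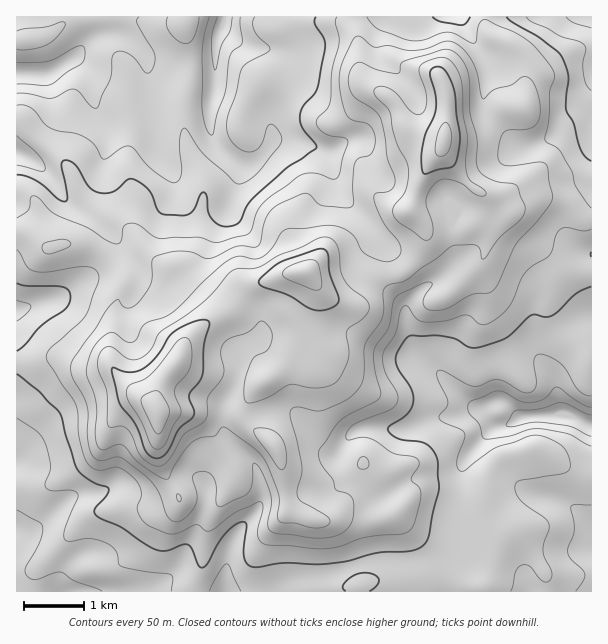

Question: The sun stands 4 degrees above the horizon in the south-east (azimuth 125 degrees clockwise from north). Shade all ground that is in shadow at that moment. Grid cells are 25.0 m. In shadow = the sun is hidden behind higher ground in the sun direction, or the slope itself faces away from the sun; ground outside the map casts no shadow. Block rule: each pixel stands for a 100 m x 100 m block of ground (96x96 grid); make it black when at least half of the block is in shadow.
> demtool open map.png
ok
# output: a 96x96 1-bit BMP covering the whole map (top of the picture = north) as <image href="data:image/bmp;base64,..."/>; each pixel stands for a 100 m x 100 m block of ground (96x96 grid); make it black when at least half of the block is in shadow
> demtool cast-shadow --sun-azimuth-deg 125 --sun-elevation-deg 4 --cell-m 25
<image width="96" height="96" href="data:image/bmp;base64,Qk2+BAAAAAAAAD4AAAAoAAAAYAAAAGAAAAABAAEAAAAAAIAEAAATCwAAEwsAAAIAAAAAAAAA////AAAAAAAAAADwGAAAAAAAAAAAAAB4GAAAAAAAAAAAAAB4GAACAAAAAAAAIAA8HAAAAAAAAAAAeAAcHAAAAAAAAABweAAcHgAAAAAAAAB4AAAMHgAAAAAAAAD8AAAEHwAAAAAAAAD+AAAAHwAAAAAAAAD/AAAAH4AAAAAAAAD/gAAAD8AAAAAAAAD/wAAAD+AAAAAAAAA/4ACAB/AAAAAAAAAP+AHAB/gADgAAAAAH/4fAh/gADwAAAAAD/+/gw/gAD4AAAAAB///Bw/AAA4AAAAAA//+B4/AAAAAYAAAYAf4B4fAAAAA4AAD+APwA4fAAAAB8AAD/4PAAAfAAAAB8AAD/8AAAA+AHAAB+AAB/+BwAA+AHgIB/AAAf/DwAB+AHweA/4AAf/H4AB8AH4+Af/AAf/H4AB8AD4+AP/wEf/v4AAYABwcAP//s//v4AAAAAAAAP//h///4AAAAAAAAP//h///4AGAAAAAAf/+D///4AOAAAAAAf/AD///4APAAAAAAPwAD///4AHAAAAAAAAAD///4AHgAAAAAAAAD///8ADwAAAAAAABj///8AD4AAAAAAABz///+AD8AAAAAAABj////AH+AAAAAAAAD////gH+AAAAAAAAD////gDjAAAAAAAAD////gABgAAAAAAAD////wABgAAAAAAAD////wABgAAAAAAAD////4AAAAAAAAAAD////8AAAAAAAAAAD////+AAAAAAAAAAD/////gAAAAGAAAAD/////wAAAAHAAAAD/////4AAAAHgAAAD/////4AAAAH4AAAD/////8AAAAD8AAAD/////8QAAAA+AAAD///////AAAAPAAAD///////4AAADgAAD///////+AAABwAAD////////AAYAAAAD////////gAMAAAAD////////gAMAAAAD+H//////wAAAAAADwH//////wAAAAAADGH//////4AAAAAADGf//////8DgAAAADg///////8HwAAAADh///////9/4AAAADB//////4z/8AAAADD//////8H/8AAAAAD//////8H/8AAAACHn/////+P/+AAAADHn/////+f/+AA4AD/n/////////AB+AD/P/////////AB/AD/P/////////gA/gD+P/////////wAfwD8f/////////wADwDg//////////4AAAAB//////////4AAAAD//////////4AAAAH////8f////8AAAAH////+/////8AAAAP///n+/////8AAACf///j//////8DAAD////j//////4DwAD//8Hj//////4H8AD//wHj//////4H+AD//wHz//////4H+AD//wDz//////wH8AD//wBz//////wD4AD//gAH//////4DAAD//gAP//////4AAACAfwAH//////8AAAAAPwAD//////+AAAAAH4AD//////+MAAAAHwAB//////+eABzAAACB////////4B/AAAPh////////wA6AAAfh///////8AAA="/>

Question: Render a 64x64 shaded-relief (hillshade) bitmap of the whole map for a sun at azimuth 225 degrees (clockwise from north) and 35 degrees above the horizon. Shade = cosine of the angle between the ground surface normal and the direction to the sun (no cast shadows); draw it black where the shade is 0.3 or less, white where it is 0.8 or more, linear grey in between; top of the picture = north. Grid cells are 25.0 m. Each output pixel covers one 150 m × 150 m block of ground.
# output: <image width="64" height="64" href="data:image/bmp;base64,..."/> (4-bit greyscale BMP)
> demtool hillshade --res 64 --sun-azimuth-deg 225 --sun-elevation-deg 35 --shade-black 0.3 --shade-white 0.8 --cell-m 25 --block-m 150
<image width="64" height="64" href="data:image/bmp;base64,Qk12CAAAAAAAAHYAAAAoAAAAQAAAAEAAAAABAAQAAAAAAAAIAAATCwAAEwsAABAAAAAAAAAAAAAAABEREQAiIiIAMzMzAERERABVVVUAZmZmAHd3dwCIiIgAmZmZAKqqqgC7u7sAzMzMAN3d3QDu7u4A////AJmZq8zLu7qqqpmHi8upmqmZiIiIiImZiZmYd3eKqHeImZmrzLuqqqqqqpeKy6qqqZmZiIiIiIiImYh3d5qXZ3eZmaq6mZmquqqql3q7qqqqqpmYiIiIiIiIiId4moZWZ5maqqmImaq7qqunebu6qru7qqmYiJmIiIiIiIiZdVZmiZqqmZmqu7uqq6h5u7u7vMy7qpmqqpiIiIiYiZhmZnaJmqqqqru8y7q7qXirvMzN3Muqqru6mHiIiJmZh3d3d5mqqqq7vMzMy7upiKu83d3cupmru7mHd4iJmYiHd3dnqqqaqru8zLvMqqqYq7zczLqHeJqqmGZ3iImYh3ZmZme6qqqqqru6q8yomqmbu8uZhlVniImGVmeImZh2VVVWeaqqqqmZmpmr3JeKqaqsy4dkVmd3h3ZVZ4iZh2VVVmiaqqqqqpmZmazbdWmqqZzbhlVnd3iHdlVneJmHZWd4mqqZmqq7uqmr3tlUeaqYjOyGZnd4iIh2ZWZnmYZniZqqqYiZqrzLq87/t1aKupZ9+3Zmd4iZiHdmZWeZdniZqqmYiZmqzdy9//+maJq6hY77ZVVniZh3d3ZVZ4h3iaqZmHeaqqvO/c3//pZ5mql2v+lURWeJh2VmZUVnd3iZmZh3Zqqqu979vf/9hWiaqHrvxkRWd3h1REVERmd3d3iYh2VVqqq83uy87/1zWKqYrf2ENGh2d1MzRERWdmZURWZUQyGqq7zd3Lvf/GRpqYrNuFRFeYZ3ZEVmZmZmVEQzMhERAKq7u83cu+/7ZXmYi8qGVFeZh4iIiIh3ZmVEVmUyERI2qru7zdy8/+plZmaKqHdmeKqYmaqpmHd3ZUWId4h2aL2qqrzd3M7+uFM0RYmZiIeKqpmZqph3d4dlaIiL3Kq9/6qrvN7c3tuGQjVmiZqpmau6qZmYdlVndmeams7rmc/+u7vN7t3dp2ZVZ3eJqrqZq7qpiHZDNFZmerqs7bh4ztu7u83d3dplZ3iHd3iaqYiaqZh3ZCI0ZmiruqvLhmnMuru7zMvNtkVomXZVZ5mXeJmZiHdSEkVnibqpmqh2esuqqqqqqstzNWiYZUVniYd4mZiIdkIjVniaqpmZmHeau6mZmZmaqVI2eJhkRWiZiImZiIdlQ0VniaqqqZmYeKqqmIiIiImXQ1eZmGRFeJmImZmId2ZVZniaqqqqqZiJqqmHiIiIiIdVeZmHVVaJmYiamYh3d3d2aKu7u7qpmImqmHeIiIiImHZ4h2VVZ4mYiaqpmIiIh2RZzMu7upmIiamHdoiHd4mZdnd2ZmZniIiJqpmZmZmHU1rMy6qqmYiJqYd3qZiImamHeHeHd3eId4q6mruph3ZDa8y6qqqph4mZiIi6qqqqqYiIiIiIeIh4m7q7y5ZVVEWLuqmZqph3iZmIibu7u6qpmIiJmYiIiImru83KYzRVaJqpmZmamHd5mZiZvMu7qqqYd5mZiIiIiJq8zKciNWeJqZmZmZmHZ4mZmZm8y7qqqph4mpmId3d2V4mpcxJGZ3iZmZmZmYdniZmIh7y7qqqph3mpiHZmZlM1ZVRCI1ZneIiZmZmZh3eImIdmu7qZmYh3ipdmVVVVQzZlMzMzRnd4maqYmqmHd4iId2e7qIiHZniZZVVERFUzaYdVVDJGd3mruoiaqYd3iId3iamHd2VWeZdUVVVVVEWbqHdlM1Z3isy5d4qZmIiIiImqh3dlRFeJhkVmZmVVaKuod2VEVmis3bhmiZiImIiImqp3dkNGeIdlVmZndlaKuph2ZVVWis3bhVaIiJmId3iamIh1NHiHdmZmZniHZ5qZh2ZmZWiry6lkV4mZmId3eJh2mWM3mHZnd3ZmiYdniId2ZmZmeruYiGVomrqXdmZ3d1WGMmqXZniHZVaJh2Z4h3Z3ZVebuXiZl3m7qFVWZmZlVVMUm4ZWiIZUV5mGVneHd3dlV6unebupispzI1ZmZlVmITi6dVeIdURYqXVVaIiIdlVou5ebzLqrtzI0VmZmVVUlnLhlZ4hkRXmpZEaJmYh2Znm6iKzMu7uENFZmZmVERZvLllZnd2RXmqhUWLqZiIh3iql5vMy7ulM1ZndmVERV3LhmZlZ3ZWial0SLyoiImZq7qYrNy7u5QjRnd3dlVVbKhmZmVnh2eJqWRqy4eImrzcu6q93KmqgxFGeJmHVWZqhmZ2VWiId4moZHvJh4mrzcuru87biJpzADaJqpZWZmhlZ3ZWeZh3mZhlermHiau7qau73tlmioIASKq6dEZmZlRXdmeJmHiZmGV6qYiJqqmJrMzeyFabkwFZqphTRWZjM1Z2Z5mIeJmYZWmqmZmqmIrN3dyWV7yTAmmYdkNGZmIjRnd4iYh4mZhkabqZmZmIm93MuWRZ3ZMCV3d2RFZlUzRndmeZiHiJmHRau6mYiIms3bl1RYzschFGd3dVZVVYiIh2eJmYeImYdFrLmIh4iazMl1RXrMlBATaIh2ZURVu7qYiJqYh4mZl0WrqHd3iJq7qGVXiYdCEAR5mXZDNFbLupmZqph3iaqoRZqHd3iJmruoZXdUMiEABZqodDNFZ6qpmZqph3iau6hEiYmpmZmau6hlVCIjMgAoqpdCEkVmiIiImZmIiau8p0R5rMupmavMuFRDNFVTAWqoUgATNFV3d4iJqpmaq7uXRGnNupmZq8ynRFVndlMTinQQATRERHd3iImqqZmqupdUacypmZmru5ZVZ3d2MSWZUgASRVRE"/>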